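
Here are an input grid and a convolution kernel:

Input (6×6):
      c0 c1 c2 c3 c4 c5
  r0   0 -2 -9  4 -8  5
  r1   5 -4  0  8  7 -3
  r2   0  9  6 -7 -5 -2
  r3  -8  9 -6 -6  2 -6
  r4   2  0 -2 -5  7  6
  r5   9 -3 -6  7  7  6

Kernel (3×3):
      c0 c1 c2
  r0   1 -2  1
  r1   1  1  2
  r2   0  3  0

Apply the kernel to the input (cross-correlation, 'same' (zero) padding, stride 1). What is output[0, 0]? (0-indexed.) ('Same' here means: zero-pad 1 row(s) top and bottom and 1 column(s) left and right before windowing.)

The receptive field on the zero-padded input at this output position is [0 0 0 / 0 0 -2 / 0 5 -4]. Elementwise product with the kernel and sum: 0·1 + 0·-2 + 0·1 + 0·1 + 0·1 + -2·2 + 5·3.

11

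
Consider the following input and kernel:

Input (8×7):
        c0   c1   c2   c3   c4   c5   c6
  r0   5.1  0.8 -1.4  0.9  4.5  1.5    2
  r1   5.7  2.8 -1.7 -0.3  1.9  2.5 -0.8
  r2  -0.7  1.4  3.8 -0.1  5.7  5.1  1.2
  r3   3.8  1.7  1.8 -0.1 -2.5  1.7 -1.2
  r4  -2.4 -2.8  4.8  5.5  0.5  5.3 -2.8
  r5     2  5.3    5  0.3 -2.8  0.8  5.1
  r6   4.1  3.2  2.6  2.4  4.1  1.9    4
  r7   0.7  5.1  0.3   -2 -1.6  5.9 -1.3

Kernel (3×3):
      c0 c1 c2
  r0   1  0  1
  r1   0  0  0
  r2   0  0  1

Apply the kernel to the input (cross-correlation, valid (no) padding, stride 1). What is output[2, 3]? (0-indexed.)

The receptive field on the input at this output position is [-0.1 5.7 5.1 / -0.1 -2.5 1.7 / 5.5 0.5 5.3]. Elementwise product with the kernel and sum: -0.1·1 + 5.1·1 + 5.3·1.

10.3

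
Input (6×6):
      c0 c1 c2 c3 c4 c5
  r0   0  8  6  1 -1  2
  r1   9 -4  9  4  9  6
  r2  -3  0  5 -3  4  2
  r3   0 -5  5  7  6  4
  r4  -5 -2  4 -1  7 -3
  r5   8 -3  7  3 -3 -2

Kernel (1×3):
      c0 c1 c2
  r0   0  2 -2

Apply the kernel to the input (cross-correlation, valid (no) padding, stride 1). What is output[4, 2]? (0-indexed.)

-16

The receptive field on the input at this output position is [4 -1 7]. Elementwise product with the kernel and sum: -1·2 + 7·-2.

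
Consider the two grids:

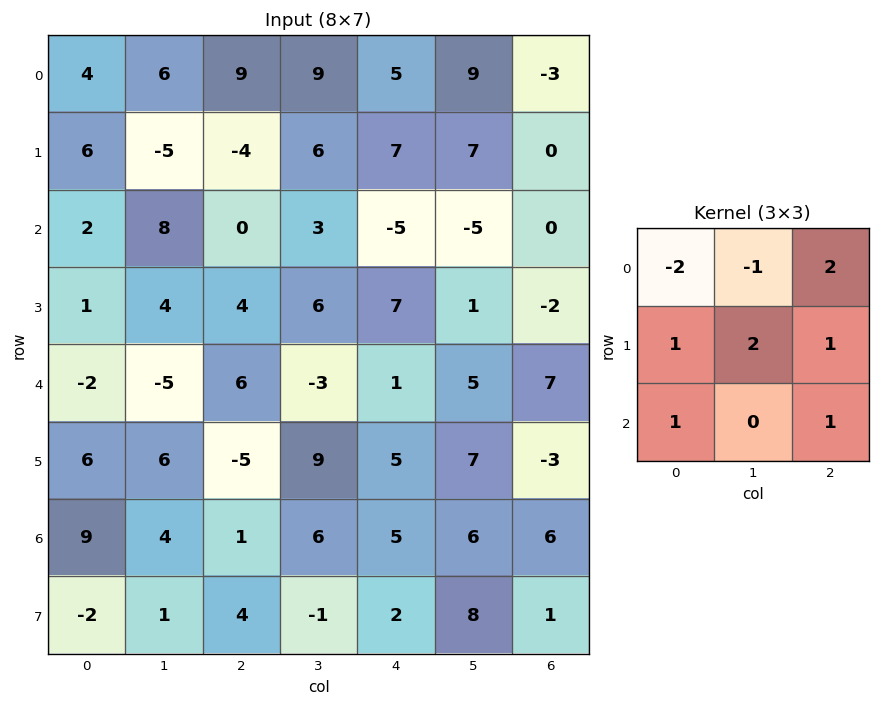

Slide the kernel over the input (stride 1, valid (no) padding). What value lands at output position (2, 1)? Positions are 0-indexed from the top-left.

0

The receptive field on the input at this output position is [8 0 3 / 4 4 6 / -5 6 -3]. Elementwise product with the kernel and sum: 8·-2 + 0·-1 + 3·2 + 4·1 + 4·2 + 6·1 + -5·1 + -3·1.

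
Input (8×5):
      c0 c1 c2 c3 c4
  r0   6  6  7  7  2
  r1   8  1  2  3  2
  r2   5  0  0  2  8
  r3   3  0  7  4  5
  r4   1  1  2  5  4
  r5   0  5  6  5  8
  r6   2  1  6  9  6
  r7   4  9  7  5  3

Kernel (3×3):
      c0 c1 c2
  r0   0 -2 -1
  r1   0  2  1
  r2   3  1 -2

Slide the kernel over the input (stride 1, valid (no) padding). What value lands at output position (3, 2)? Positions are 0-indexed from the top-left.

The receptive field on the input at this output position is [7 4 5 / 2 5 4 / 6 5 8]. Elementwise product with the kernel and sum: 4·-2 + 5·-1 + 5·2 + 4·1 + 6·3 + 5·1 + 8·-2.

8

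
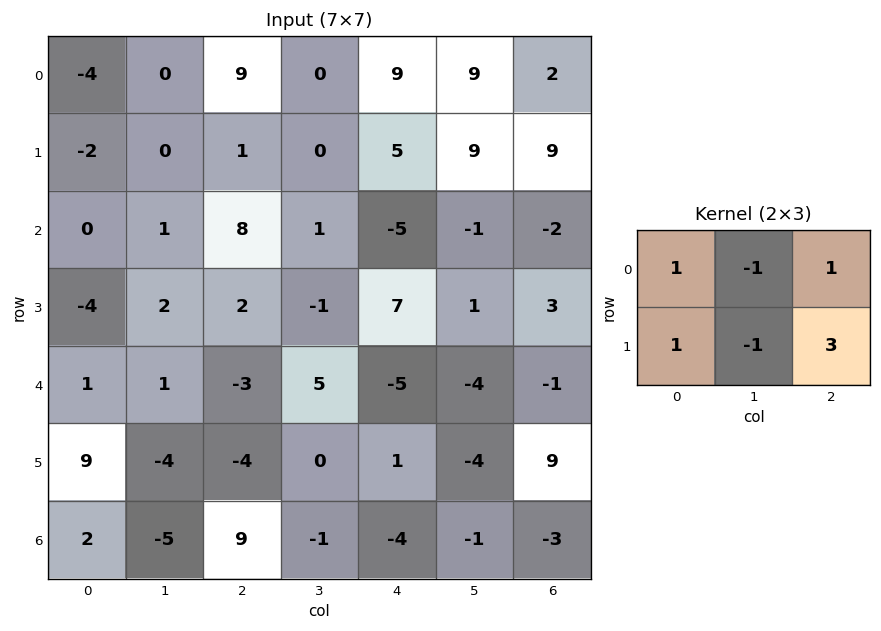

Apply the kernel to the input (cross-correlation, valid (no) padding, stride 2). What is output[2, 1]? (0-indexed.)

-14

The receptive field on the input at this output position is [-3 5 -5 / -4 0 1]. Elementwise product with the kernel and sum: -3·1 + 5·-1 + -5·1 + -4·1 + 0·-1 + 1·3.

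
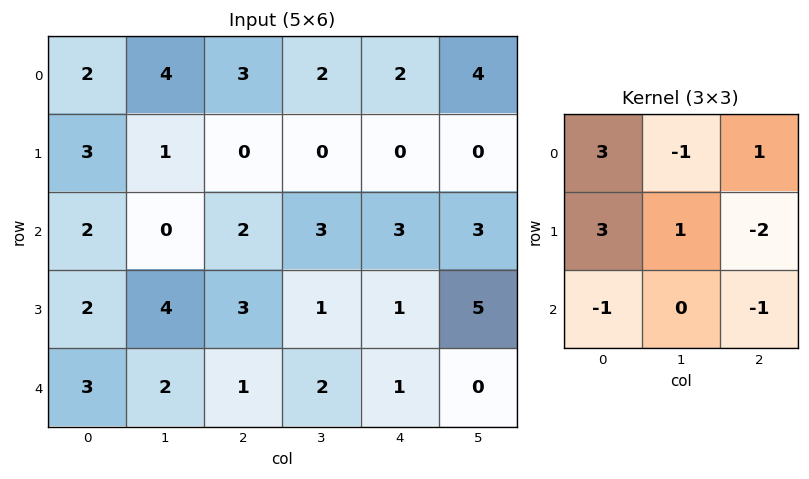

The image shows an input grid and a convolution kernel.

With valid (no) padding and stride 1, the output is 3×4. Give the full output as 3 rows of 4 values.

Output[0,0]: The receptive field on the input at this output position is [2 4 3 / 3 1 0 / 2 0 2]. Elementwise product with the kernel and sum: 2·3 + 4·-1 + 3·1 + 3·3 + 1·1 + 0·-2 + 2·-1 + 2·-1.
Output[0,1]: The receptive field on the input at this output position is [4 3 2 / 1 0 0 / 0 2 3]. Elementwise product with the kernel and sum: 4·3 + 3·-1 + 2·1 + 1·3 + 0·1 + 0·-2 + 0·-1 + 3·-1.

11 11 4 2
5 -6 -1 0
8 10 12 1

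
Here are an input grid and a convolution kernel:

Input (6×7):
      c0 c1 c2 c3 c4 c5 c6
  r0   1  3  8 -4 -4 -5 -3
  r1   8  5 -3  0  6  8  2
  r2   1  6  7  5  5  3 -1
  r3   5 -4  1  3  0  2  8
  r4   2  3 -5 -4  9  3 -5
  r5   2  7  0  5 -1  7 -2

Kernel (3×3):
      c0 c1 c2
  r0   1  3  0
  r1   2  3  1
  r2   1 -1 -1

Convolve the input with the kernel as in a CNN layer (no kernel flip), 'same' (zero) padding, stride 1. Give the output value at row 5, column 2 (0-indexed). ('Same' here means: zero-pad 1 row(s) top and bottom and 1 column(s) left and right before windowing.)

7

The receptive field on the zero-padded input at this output position is [3 -5 -4 / 7 0 5 / 0 0 0]. Elementwise product with the kernel and sum: 3·1 + -5·3 + 7·2 + 0·3 + 5·1 + 0·1 + 0·-1 + 0·-1.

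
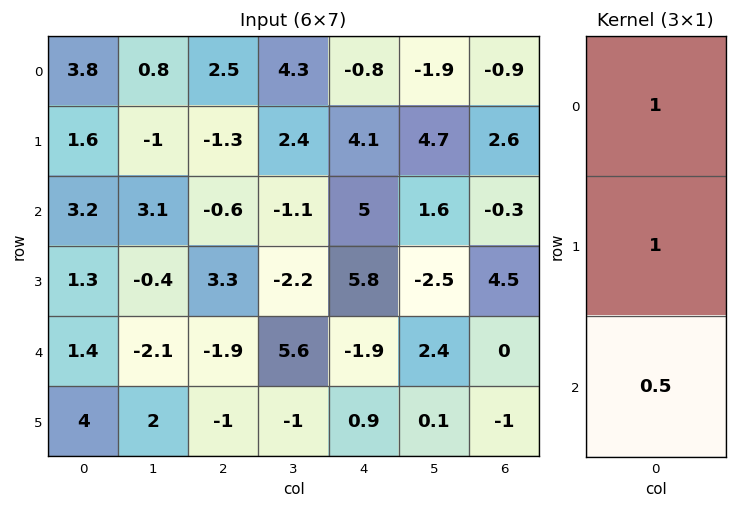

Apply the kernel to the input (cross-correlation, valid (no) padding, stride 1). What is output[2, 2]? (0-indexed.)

1.75

The receptive field on the input at this output position is [-0.6 / 3.3 / -1.9]. Elementwise product with the kernel and sum: -0.6·1 + 3.3·1 + -1.9·0.5.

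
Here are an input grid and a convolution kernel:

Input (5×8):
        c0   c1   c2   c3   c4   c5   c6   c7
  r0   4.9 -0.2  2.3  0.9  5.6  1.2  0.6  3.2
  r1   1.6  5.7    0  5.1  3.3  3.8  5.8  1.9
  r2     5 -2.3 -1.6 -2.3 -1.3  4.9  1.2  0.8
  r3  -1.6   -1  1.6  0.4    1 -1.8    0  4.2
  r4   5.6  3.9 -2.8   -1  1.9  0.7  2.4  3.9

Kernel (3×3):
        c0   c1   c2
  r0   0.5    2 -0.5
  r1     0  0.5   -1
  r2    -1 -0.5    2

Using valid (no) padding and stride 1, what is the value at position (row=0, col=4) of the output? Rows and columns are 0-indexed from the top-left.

2.25

The receptive field on the input at this output position is [5.6 1.2 0.6 / 3.3 3.8 5.8 / -1.3 4.9 1.2]. Elementwise product with the kernel and sum: 5.6·0.5 + 1.2·2 + 0.6·-0.5 + 3.8·0.5 + 5.8·-1 + -1.3·-1 + 4.9·-0.5 + 1.2·2.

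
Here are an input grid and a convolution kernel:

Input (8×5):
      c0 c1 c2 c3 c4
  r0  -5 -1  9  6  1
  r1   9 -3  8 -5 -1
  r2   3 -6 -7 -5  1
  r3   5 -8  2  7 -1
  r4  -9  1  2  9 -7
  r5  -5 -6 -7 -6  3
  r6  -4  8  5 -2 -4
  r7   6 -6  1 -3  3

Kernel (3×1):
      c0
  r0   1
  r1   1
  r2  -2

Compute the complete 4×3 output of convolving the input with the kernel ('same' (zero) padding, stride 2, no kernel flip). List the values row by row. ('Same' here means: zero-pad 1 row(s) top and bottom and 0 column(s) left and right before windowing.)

Output[0,0]: The receptive field on the zero-padded input at this output position is [0 / -5 / 9]. Elementwise product with the kernel and sum: 0·1 + -5·1 + 9·-2.
Output[0,1]: The receptive field on the zero-padded input at this output position is [0 / 9 / 8]. Elementwise product with the kernel and sum: 0·1 + 9·1 + 8·-2.

-23 -7 3
2 -3 2
6 18 -14
-21 -4 -7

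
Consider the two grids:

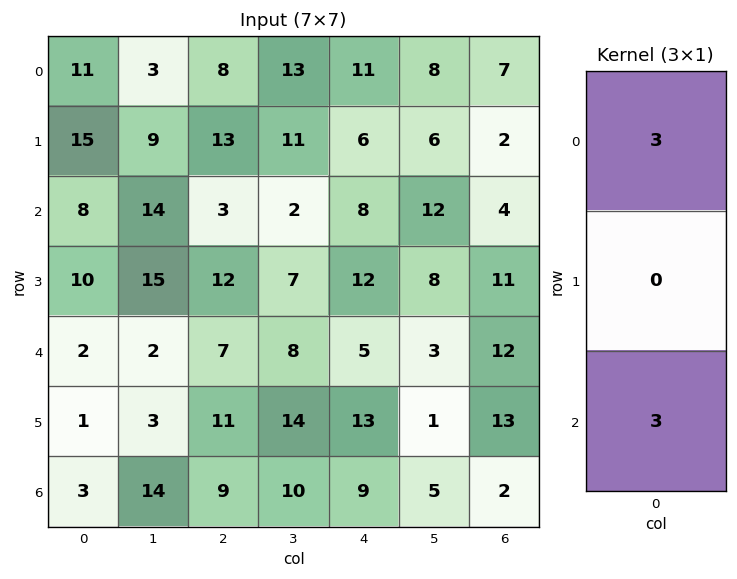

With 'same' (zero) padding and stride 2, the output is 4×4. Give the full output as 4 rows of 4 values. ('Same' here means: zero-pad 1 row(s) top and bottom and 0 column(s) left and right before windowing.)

45 39 18 6
75 75 54 39
33 69 75 72
3 33 39 39

Output[0,0]: The receptive field on the zero-padded input at this output position is [0 / 11 / 15]. Elementwise product with the kernel and sum: 0·3 + 15·3.
Output[0,1]: The receptive field on the zero-padded input at this output position is [0 / 8 / 13]. Elementwise product with the kernel and sum: 0·3 + 13·3.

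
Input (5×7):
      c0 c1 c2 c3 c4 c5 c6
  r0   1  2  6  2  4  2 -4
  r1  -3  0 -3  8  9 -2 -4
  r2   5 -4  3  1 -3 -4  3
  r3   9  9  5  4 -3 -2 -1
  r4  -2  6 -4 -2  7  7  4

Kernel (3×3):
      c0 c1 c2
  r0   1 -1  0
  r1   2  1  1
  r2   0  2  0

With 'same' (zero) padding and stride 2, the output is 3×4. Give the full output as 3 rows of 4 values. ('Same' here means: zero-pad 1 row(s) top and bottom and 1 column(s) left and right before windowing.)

Output[0,0]: The receptive field on the zero-padded input at this output position is [0 0 0 / 0 1 2 / 0 -3 0]. Elementwise product with the kernel and sum: 0·1 + 0·-1 + 0·2 + 1·1 + 2·1 + -3·2.
Output[0,1]: The receptive field on the zero-padded input at this output position is [0 0 0 / 2 6 2 / 0 -3 8]. Elementwise product with the kernel and sum: 0·1 + 0·-1 + 2·2 + 6·1 + 2·1 + -3·2.

-3 6 28 -8
22 9 -12 -5
-5 10 17 17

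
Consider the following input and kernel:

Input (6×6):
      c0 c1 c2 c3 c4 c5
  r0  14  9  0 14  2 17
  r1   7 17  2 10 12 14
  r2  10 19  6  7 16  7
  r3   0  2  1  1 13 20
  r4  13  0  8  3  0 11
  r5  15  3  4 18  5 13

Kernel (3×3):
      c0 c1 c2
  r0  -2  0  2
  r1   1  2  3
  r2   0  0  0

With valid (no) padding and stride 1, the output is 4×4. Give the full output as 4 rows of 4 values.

19 61 62 82
56 38 88 68
-1 -17 62 87
39 23 38 74

Output[0,0]: The receptive field on the input at this output position is [14 9 0 / 7 17 2 / 10 19 6]. Elementwise product with the kernel and sum: 14·-2 + 0·2 + 7·1 + 17·2 + 2·3.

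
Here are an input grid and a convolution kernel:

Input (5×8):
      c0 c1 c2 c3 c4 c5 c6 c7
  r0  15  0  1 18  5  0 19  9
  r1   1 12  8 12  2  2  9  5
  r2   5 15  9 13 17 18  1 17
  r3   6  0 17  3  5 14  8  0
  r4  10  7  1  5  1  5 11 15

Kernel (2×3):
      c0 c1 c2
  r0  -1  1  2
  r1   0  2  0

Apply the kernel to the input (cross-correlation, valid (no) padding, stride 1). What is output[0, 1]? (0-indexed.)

53

The receptive field on the input at this output position is [0 1 18 / 12 8 12]. Elementwise product with the kernel and sum: 0·-1 + 1·1 + 18·2 + 8·2.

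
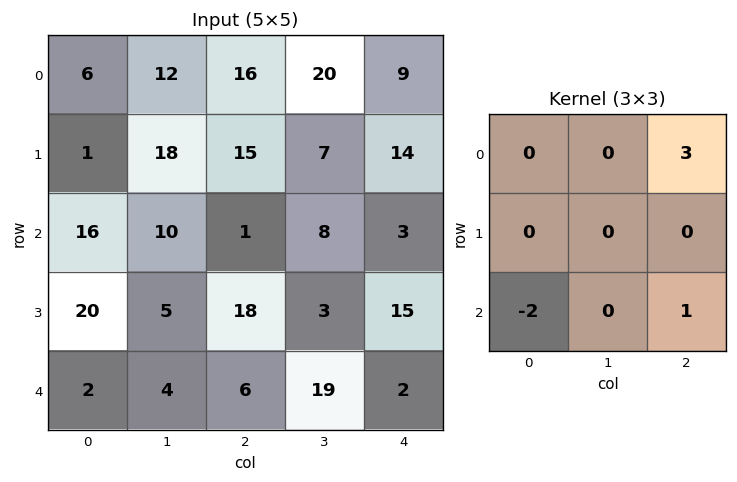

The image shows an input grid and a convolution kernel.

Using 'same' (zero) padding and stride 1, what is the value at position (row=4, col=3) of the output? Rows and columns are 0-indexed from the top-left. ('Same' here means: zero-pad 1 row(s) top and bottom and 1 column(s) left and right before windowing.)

The receptive field on the zero-padded input at this output position is [18 3 15 / 6 19 2 / 0 0 0]. Elementwise product with the kernel and sum: 15·3 + 0·-2 + 0·1.

45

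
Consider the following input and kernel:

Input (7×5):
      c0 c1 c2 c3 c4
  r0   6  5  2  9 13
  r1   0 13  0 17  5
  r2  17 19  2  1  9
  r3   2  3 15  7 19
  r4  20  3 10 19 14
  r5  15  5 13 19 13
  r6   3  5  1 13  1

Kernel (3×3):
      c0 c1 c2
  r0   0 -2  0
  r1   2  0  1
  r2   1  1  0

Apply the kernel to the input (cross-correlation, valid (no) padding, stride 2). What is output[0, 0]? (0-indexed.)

26

The receptive field on the input at this output position is [6 5 2 / 0 13 0 / 17 19 2]. Elementwise product with the kernel and sum: 5·-2 + 0·2 + 0·1 + 17·1 + 19·1.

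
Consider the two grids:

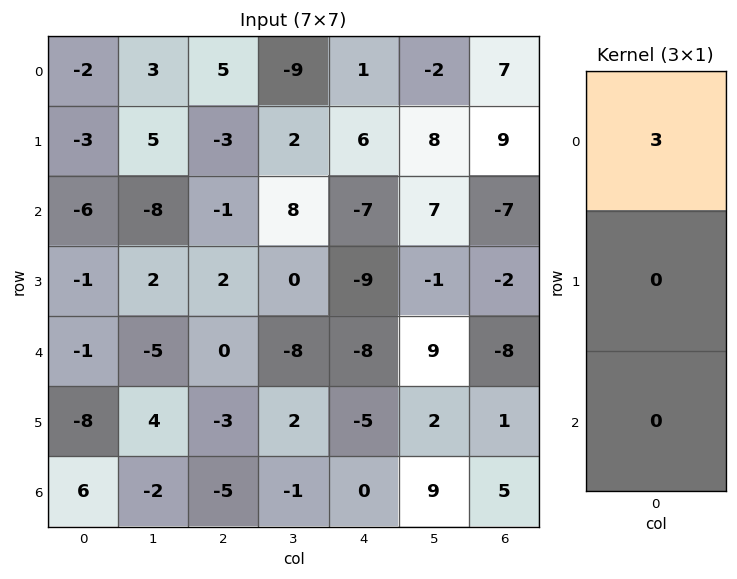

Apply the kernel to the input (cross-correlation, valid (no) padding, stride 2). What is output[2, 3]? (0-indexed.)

The receptive field on the input at this output position is [-8 / 1 / 5]. Elementwise product with the kernel and sum: -8·3.

-24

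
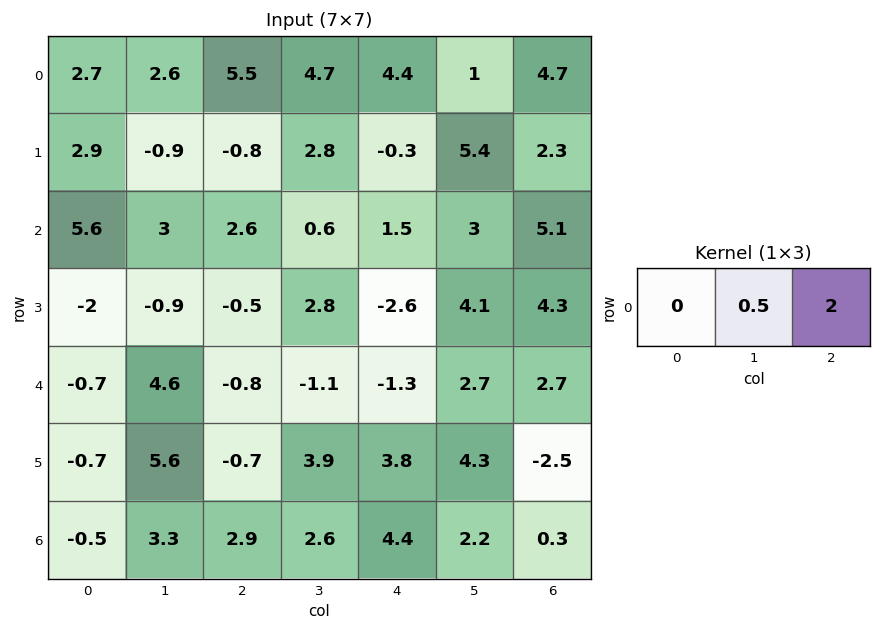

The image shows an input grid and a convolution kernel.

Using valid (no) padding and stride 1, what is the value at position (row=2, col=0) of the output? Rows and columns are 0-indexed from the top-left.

The receptive field on the input at this output position is [5.6 3 2.6]. Elementwise product with the kernel and sum: 3·0.5 + 2.6·2.

6.7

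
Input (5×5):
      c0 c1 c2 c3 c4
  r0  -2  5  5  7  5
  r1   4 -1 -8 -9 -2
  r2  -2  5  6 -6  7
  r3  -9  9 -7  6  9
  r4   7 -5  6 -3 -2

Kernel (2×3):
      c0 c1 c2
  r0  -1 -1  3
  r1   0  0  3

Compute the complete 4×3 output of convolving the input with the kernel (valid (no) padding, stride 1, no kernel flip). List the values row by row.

Output[0,0]: The receptive field on the input at this output position is [-2 5 5 / 4 -1 -8]. Elementwise product with the kernel and sum: -2·-1 + 5·-1 + 5·3 + -8·3.

-12 -16 -3
-9 -36 32
-6 -11 48
-3 7 22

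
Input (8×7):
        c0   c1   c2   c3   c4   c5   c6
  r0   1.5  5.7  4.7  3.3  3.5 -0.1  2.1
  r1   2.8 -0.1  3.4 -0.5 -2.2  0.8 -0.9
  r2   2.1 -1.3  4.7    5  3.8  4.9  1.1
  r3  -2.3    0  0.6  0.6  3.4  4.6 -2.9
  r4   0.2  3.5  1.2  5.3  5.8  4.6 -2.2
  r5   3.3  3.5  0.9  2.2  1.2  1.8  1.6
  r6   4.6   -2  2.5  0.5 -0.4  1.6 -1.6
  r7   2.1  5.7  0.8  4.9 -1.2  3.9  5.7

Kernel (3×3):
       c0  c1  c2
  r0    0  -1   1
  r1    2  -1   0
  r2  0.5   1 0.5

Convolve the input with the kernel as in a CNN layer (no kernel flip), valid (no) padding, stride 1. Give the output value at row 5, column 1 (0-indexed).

0.9

The receptive field on the input at this output position is [3.5 0.9 2.2 / -2 2.5 0.5 / 5.7 0.8 4.9]. Elementwise product with the kernel and sum: 0.9·-1 + 2.2·1 + -2·2 + 2.5·-1 + 5.7·0.5 + 0.8·1 + 4.9·0.5.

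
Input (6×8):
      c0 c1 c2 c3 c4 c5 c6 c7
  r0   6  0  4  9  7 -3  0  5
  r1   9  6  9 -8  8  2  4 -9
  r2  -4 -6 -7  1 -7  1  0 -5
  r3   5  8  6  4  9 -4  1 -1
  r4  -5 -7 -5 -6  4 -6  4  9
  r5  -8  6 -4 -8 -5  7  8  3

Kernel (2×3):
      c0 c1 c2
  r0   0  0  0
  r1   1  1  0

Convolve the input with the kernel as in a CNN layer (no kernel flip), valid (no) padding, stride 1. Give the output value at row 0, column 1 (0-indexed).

The receptive field on the input at this output position is [0 4 9 / 6 9 -8]. Elementwise product with the kernel and sum: 6·1 + 9·1.

15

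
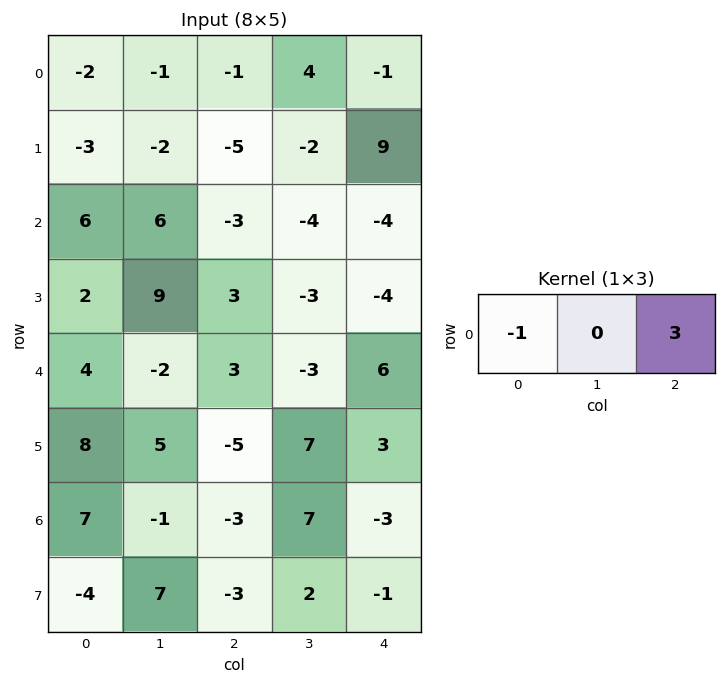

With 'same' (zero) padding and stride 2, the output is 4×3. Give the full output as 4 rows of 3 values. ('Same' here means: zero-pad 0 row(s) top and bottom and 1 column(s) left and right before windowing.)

-3 13 -4
18 -18 4
-6 -7 3
-3 22 -7

Output[0,0]: The receptive field on the zero-padded input at this output position is [0 -2 -1]. Elementwise product with the kernel and sum: 0·-1 + -1·3.
Output[0,1]: The receptive field on the zero-padded input at this output position is [-1 -1 4]. Elementwise product with the kernel and sum: -1·-1 + 4·3.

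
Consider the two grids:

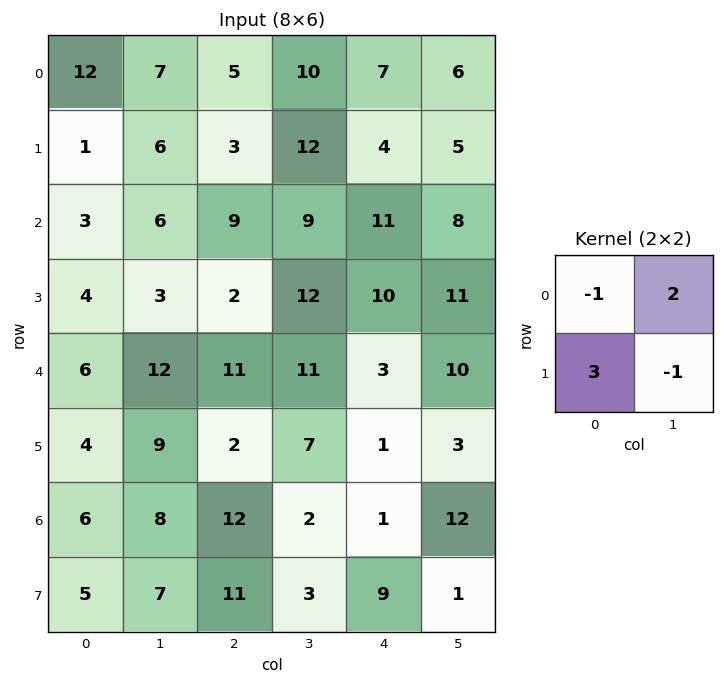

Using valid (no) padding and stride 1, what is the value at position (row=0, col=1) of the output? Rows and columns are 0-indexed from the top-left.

18

The receptive field on the input at this output position is [7 5 / 6 3]. Elementwise product with the kernel and sum: 7·-1 + 5·2 + 6·3 + 3·-1.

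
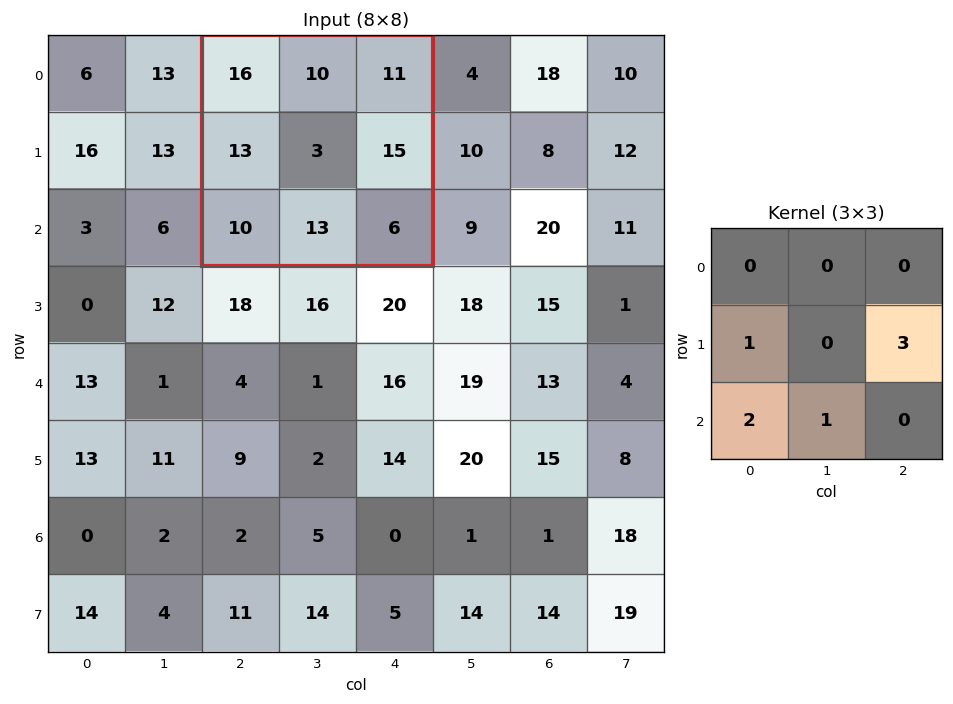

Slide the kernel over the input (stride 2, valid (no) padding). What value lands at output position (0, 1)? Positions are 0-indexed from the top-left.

The receptive field on the input at this output position is [16 10 11 / 13 3 15 / 10 13 6]. Elementwise product with the kernel and sum: 13·1 + 15·3 + 10·2 + 13·1.

91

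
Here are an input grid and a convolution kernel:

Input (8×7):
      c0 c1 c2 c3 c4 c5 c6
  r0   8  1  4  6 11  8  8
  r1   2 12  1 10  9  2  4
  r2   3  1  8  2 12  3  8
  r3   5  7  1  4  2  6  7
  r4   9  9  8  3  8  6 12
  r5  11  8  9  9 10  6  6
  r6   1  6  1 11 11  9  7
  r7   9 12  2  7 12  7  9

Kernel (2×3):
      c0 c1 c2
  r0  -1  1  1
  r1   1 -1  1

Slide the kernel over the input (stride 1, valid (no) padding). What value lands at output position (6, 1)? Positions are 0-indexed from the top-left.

The receptive field on the input at this output position is [6 1 11 / 12 2 7]. Elementwise product with the kernel and sum: 6·-1 + 1·1 + 11·1 + 12·1 + 2·-1 + 7·1.

23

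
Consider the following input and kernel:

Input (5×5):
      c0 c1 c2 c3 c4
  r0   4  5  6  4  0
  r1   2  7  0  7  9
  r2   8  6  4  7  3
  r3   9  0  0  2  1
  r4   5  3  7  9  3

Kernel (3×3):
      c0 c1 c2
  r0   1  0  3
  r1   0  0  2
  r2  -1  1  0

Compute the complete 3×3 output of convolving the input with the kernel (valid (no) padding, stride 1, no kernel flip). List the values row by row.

20 29 27
1 42 35
18 35 17

Output[0,0]: The receptive field on the input at this output position is [4 5 6 / 2 7 0 / 8 6 4]. Elementwise product with the kernel and sum: 4·1 + 6·3 + 0·2 + 8·-1 + 6·1.
Output[0,1]: The receptive field on the input at this output position is [5 6 4 / 7 0 7 / 6 4 7]. Elementwise product with the kernel and sum: 5·1 + 4·3 + 7·2 + 6·-1 + 4·1.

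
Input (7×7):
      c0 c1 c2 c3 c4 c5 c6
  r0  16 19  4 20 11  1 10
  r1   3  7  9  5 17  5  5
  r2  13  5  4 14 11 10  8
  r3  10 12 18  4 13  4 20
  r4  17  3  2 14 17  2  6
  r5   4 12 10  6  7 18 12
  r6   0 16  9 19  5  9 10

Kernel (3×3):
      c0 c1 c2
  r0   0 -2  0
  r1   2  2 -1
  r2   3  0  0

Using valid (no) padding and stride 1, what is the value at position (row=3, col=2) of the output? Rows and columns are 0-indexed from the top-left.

The receptive field on the input at this output position is [18 4 13 / 2 14 17 / 10 6 7]. Elementwise product with the kernel and sum: 4·-2 + 2·2 + 14·2 + 17·-1 + 10·3.

37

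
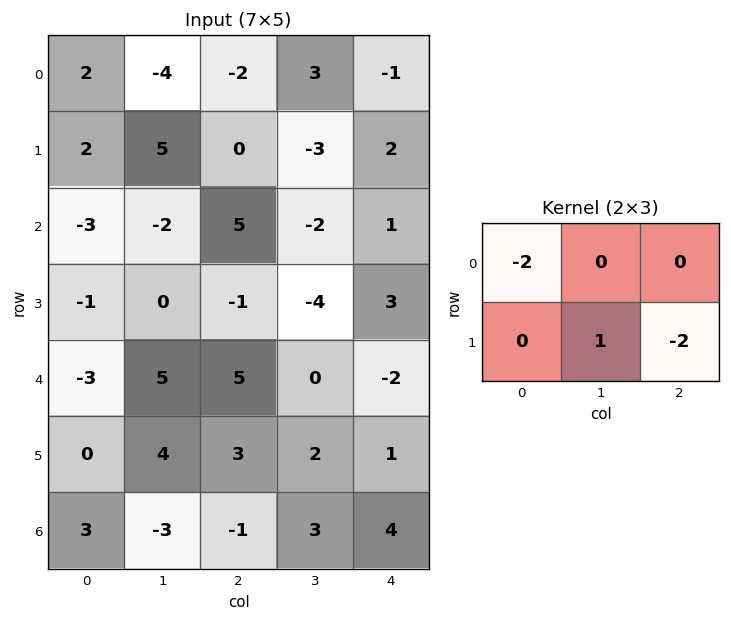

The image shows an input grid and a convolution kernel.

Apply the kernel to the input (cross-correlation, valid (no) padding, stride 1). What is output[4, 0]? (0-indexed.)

4

The receptive field on the input at this output position is [-3 5 5 / 0 4 3]. Elementwise product with the kernel and sum: -3·-2 + 4·1 + 3·-2.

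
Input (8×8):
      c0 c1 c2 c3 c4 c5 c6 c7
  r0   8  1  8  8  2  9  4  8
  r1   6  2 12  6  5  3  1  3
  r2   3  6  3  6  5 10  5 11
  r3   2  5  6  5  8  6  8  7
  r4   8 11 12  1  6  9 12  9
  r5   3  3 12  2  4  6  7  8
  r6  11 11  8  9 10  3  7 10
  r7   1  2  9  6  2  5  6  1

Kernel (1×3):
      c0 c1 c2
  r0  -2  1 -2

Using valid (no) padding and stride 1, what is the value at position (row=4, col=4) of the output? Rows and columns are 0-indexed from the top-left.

The receptive field on the input at this output position is [6 9 12]. Elementwise product with the kernel and sum: 6·-2 + 9·1 + 12·-2.

-27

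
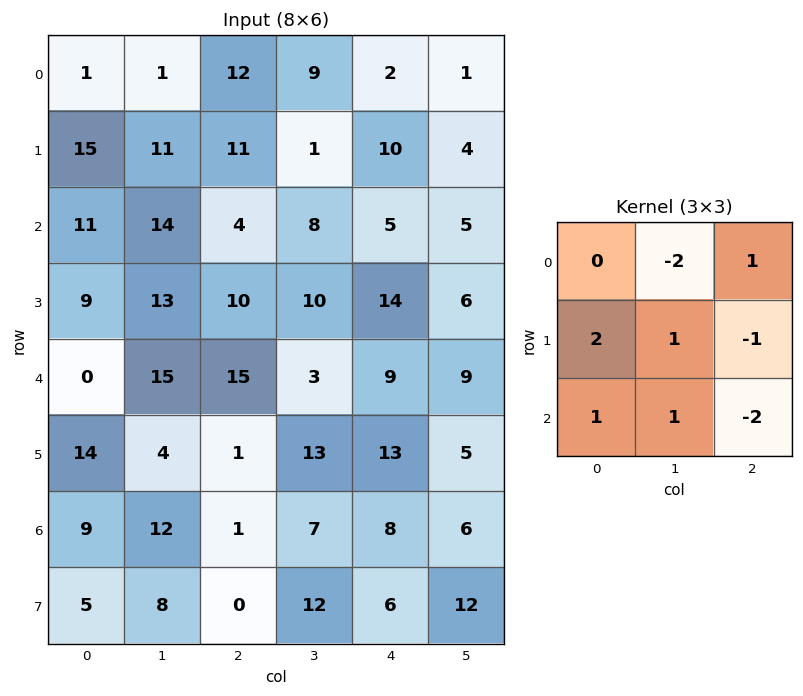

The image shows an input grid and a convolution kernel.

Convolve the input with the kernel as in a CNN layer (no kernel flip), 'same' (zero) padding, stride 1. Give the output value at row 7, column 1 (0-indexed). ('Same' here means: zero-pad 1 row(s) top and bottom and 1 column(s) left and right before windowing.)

The receptive field on the zero-padded input at this output position is [9 12 1 / 5 8 0 / 0 0 0]. Elementwise product with the kernel and sum: 12·-2 + 1·1 + 5·2 + 8·1 + 0·-1 + 0·1 + 0·1 + 0·-2.

-5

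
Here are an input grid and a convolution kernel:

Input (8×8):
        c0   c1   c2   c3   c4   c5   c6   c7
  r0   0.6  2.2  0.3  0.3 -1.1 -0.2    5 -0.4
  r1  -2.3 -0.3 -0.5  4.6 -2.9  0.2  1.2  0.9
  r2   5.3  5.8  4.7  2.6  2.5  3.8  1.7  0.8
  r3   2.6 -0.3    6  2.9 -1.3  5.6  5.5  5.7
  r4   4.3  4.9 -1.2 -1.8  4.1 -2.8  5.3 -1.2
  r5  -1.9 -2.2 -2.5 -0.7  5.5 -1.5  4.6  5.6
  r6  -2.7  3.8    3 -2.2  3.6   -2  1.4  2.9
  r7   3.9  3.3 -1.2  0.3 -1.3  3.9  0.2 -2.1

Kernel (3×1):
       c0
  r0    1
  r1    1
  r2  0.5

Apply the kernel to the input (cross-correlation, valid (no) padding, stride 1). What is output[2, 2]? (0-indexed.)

The receptive field on the input at this output position is [4.7 / 6 / -1.2]. Elementwise product with the kernel and sum: 4.7·1 + 6·1 + -1.2·0.5.

10.1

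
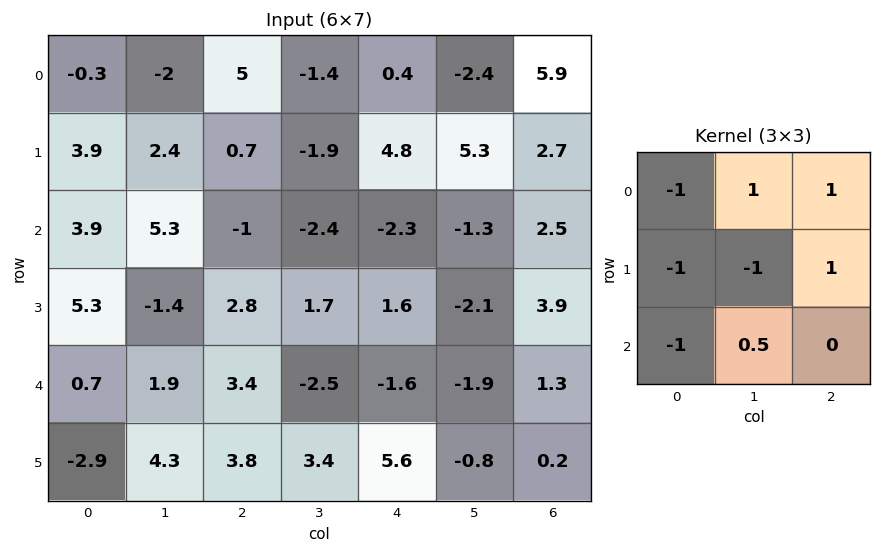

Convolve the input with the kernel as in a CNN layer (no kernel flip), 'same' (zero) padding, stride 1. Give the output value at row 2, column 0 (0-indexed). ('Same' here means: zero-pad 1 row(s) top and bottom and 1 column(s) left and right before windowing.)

10.35

The receptive field on the zero-padded input at this output position is [0 3.9 2.4 / 0 3.9 5.3 / 0 5.3 -1.4]. Elementwise product with the kernel and sum: 0·-1 + 3.9·1 + 2.4·1 + 0·-1 + 3.9·-1 + 5.3·1 + 0·-1 + 5.3·0.5.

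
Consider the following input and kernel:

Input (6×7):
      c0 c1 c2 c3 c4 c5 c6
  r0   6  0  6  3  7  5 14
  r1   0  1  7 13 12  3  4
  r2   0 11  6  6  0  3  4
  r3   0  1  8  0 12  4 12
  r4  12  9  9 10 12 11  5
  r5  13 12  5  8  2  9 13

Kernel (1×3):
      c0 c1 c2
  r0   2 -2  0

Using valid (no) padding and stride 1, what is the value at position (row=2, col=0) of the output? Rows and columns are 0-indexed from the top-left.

-22

The receptive field on the input at this output position is [0 11 6]. Elementwise product with the kernel and sum: 0·2 + 11·-2.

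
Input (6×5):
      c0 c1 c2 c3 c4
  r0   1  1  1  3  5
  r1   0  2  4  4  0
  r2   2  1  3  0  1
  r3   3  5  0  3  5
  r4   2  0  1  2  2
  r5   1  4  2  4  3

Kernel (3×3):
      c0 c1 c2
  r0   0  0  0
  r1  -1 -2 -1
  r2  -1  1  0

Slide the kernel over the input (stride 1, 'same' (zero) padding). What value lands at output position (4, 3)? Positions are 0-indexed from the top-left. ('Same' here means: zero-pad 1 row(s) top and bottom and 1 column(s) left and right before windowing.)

The receptive field on the zero-padded input at this output position is [0 3 5 / 1 2 2 / 2 4 3]. Elementwise product with the kernel and sum: 1·-1 + 2·-2 + 2·-1 + 2·-1 + 4·1.

-5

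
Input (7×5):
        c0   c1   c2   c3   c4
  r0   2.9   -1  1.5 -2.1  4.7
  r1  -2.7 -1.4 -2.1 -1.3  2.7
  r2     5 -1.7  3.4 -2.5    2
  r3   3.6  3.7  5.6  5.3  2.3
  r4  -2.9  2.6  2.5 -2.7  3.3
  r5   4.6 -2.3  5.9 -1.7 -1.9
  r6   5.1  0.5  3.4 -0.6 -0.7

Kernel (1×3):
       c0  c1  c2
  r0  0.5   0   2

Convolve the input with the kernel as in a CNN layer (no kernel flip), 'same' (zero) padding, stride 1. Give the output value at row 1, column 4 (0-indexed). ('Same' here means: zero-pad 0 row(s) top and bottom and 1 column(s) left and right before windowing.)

-0.65

The receptive field on the zero-padded input at this output position is [-1.3 2.7 0]. Elementwise product with the kernel and sum: -1.3·0.5 + 0·2.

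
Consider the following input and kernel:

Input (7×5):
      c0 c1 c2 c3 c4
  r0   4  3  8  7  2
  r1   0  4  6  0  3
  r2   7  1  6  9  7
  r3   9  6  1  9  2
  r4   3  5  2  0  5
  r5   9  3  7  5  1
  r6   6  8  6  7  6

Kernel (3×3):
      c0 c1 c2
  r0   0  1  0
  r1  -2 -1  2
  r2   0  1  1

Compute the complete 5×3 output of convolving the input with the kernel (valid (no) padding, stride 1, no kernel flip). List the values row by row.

18 9 17
8 26 4
-14 13 7
9 1 21
12 12 -4

Output[0,0]: The receptive field on the input at this output position is [4 3 8 / 0 4 6 / 7 1 6]. Elementwise product with the kernel and sum: 3·1 + 0·-2 + 4·-1 + 6·2 + 1·1 + 6·1.
Output[0,1]: The receptive field on the input at this output position is [3 8 7 / 4 6 0 / 1 6 9]. Elementwise product with the kernel and sum: 8·1 + 4·-2 + 6·-1 + 0·2 + 6·1 + 9·1.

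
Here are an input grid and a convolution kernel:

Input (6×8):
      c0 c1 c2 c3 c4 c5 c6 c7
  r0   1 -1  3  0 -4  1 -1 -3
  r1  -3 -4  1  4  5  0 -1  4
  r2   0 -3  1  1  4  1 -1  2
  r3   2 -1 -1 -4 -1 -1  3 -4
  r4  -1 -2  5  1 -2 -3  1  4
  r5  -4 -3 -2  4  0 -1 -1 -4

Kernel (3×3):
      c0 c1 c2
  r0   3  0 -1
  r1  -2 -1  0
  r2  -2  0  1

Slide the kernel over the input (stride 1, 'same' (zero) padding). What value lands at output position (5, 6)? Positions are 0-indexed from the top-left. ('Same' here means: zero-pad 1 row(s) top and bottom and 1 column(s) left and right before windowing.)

The receptive field on the zero-padded input at this output position is [-3 1 4 / -1 -1 -4 / 0 0 0]. Elementwise product with the kernel and sum: -3·3 + 4·-1 + -1·-2 + -1·-1 + 0·-2 + 0·1.

-10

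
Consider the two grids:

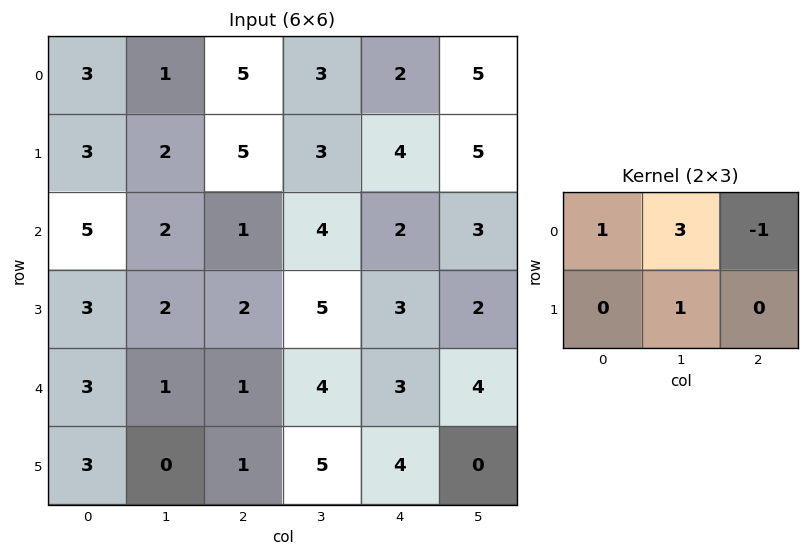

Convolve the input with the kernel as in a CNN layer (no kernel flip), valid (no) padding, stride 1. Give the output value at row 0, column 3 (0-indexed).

The receptive field on the input at this output position is [3 2 5 / 3 4 5]. Elementwise product with the kernel and sum: 3·1 + 2·3 + 5·-1 + 4·1.

8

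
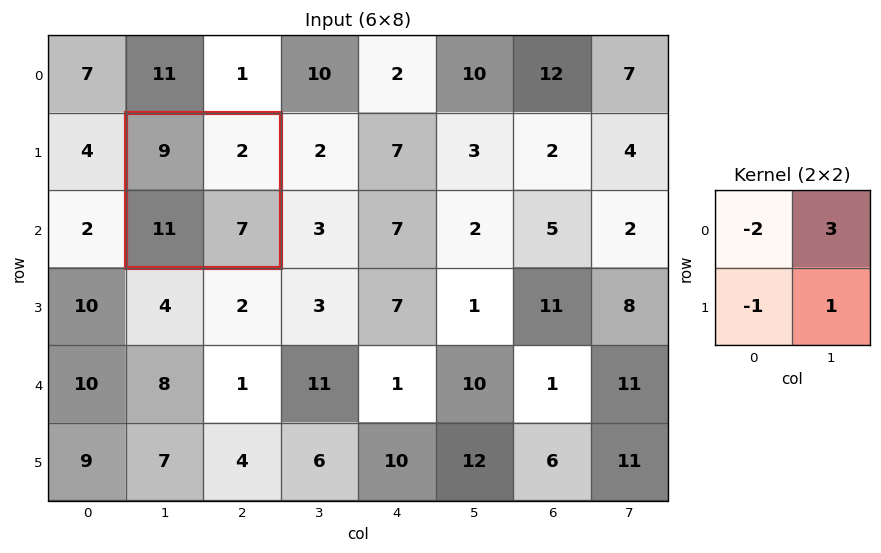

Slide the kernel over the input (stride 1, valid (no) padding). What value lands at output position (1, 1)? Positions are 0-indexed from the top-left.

-16

The receptive field on the input at this output position is [9 2 / 11 7]. Elementwise product with the kernel and sum: 9·-2 + 2·3 + 11·-1 + 7·1.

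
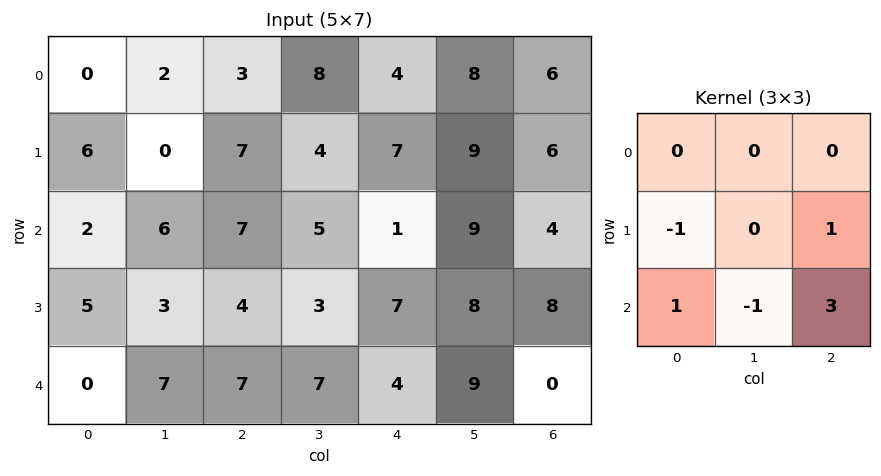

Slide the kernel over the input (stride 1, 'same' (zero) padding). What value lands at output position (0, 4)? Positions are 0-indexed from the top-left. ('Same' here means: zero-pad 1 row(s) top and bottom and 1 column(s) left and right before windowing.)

24

The receptive field on the zero-padded input at this output position is [0 0 0 / 8 4 8 / 4 7 9]. Elementwise product with the kernel and sum: 8·-1 + 8·1 + 4·1 + 7·-1 + 9·3.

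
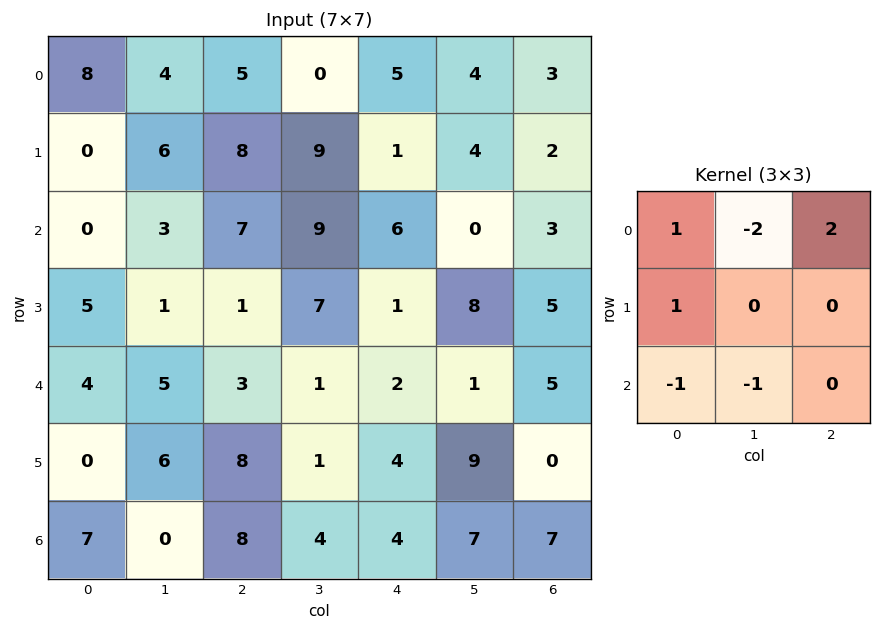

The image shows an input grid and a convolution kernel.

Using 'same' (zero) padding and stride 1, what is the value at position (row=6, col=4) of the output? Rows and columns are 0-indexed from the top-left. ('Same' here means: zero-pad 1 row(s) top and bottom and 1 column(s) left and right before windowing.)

15

The receptive field on the zero-padded input at this output position is [1 4 9 / 4 4 7 / 0 0 0]. Elementwise product with the kernel and sum: 1·1 + 4·-2 + 9·2 + 4·1 + 0·-1 + 0·-1.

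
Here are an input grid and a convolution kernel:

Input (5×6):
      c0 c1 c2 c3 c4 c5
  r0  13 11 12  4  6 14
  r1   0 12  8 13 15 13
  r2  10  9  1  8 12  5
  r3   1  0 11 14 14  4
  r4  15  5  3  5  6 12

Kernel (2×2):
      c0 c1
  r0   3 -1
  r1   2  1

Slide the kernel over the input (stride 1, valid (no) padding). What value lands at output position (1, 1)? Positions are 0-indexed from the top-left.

The receptive field on the input at this output position is [12 8 / 9 1]. Elementwise product with the kernel and sum: 12·3 + 8·-1 + 9·2 + 1·1.

47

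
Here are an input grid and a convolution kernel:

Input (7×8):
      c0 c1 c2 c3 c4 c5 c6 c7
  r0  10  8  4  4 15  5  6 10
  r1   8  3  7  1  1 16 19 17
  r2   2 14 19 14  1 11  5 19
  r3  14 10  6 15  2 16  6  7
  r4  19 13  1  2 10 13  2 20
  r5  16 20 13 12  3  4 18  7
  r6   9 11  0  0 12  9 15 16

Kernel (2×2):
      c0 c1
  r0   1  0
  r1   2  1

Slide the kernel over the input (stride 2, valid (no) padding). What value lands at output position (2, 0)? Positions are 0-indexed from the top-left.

The receptive field on the input at this output position is [19 13 / 16 20]. Elementwise product with the kernel and sum: 19·1 + 16·2 + 20·1.

71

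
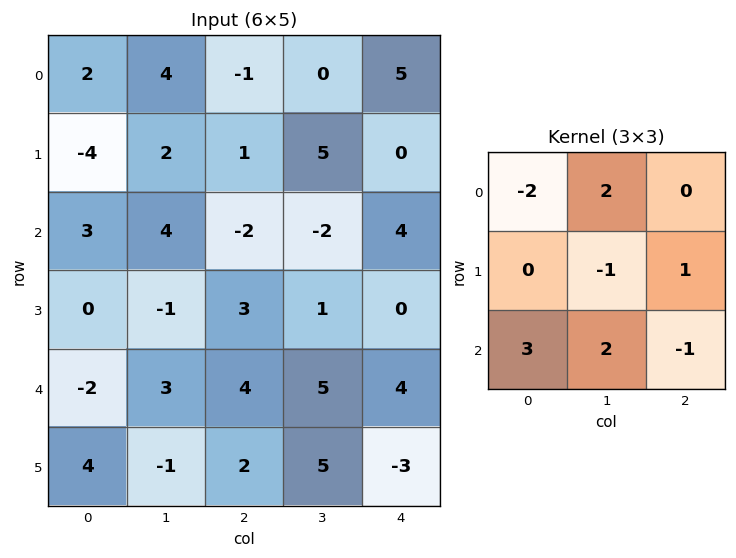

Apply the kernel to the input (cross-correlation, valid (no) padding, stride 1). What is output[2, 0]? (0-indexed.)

The receptive field on the input at this output position is [3 4 -2 / 0 -1 3 / -2 3 4]. Elementwise product with the kernel and sum: 3·-2 + 4·2 + -1·-1 + 3·1 + -2·3 + 3·2 + 4·-1.

2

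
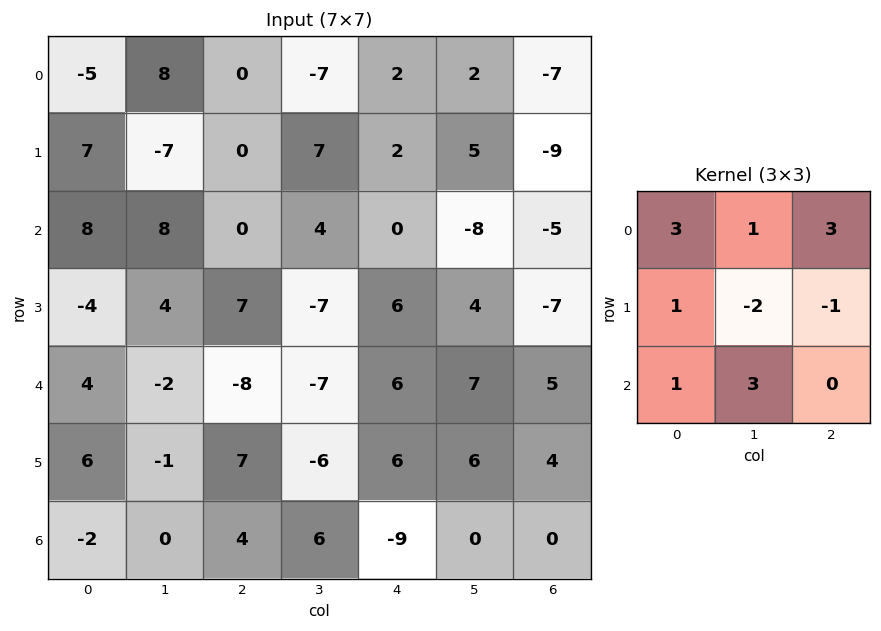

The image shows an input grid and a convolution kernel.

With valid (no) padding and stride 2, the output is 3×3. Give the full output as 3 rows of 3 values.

Output[0,0]: The receptive field on the input at this output position is [-5 8 0 / 7 -7 0 / 8 8 0]. Elementwise product with the kernel and sum: -5·3 + 8·1 + 0·3 + 7·1 + -7·-2 + 0·-1 + 8·1 + 8·3.
Output[0,1]: The receptive field on the input at this output position is [0 -7 2 / 0 7 2 / 0 4 0]. Elementwise product with the kernel and sum: 0·3 + -7·1 + 2·3 + 0·1 + 7·-2 + 2·-1 + 0·1 + 4·3.

46 -5 -36
11 -10 9
-15 22 21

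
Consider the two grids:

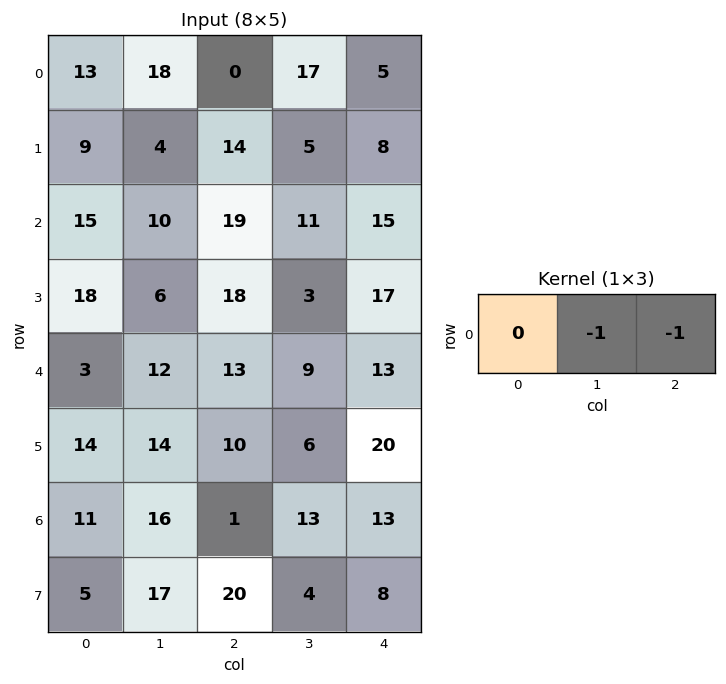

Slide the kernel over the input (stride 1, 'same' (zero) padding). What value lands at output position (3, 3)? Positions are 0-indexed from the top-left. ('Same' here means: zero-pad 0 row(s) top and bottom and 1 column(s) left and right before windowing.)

The receptive field on the zero-padded input at this output position is [18 3 17]. Elementwise product with the kernel and sum: 3·-1 + 17·-1.

-20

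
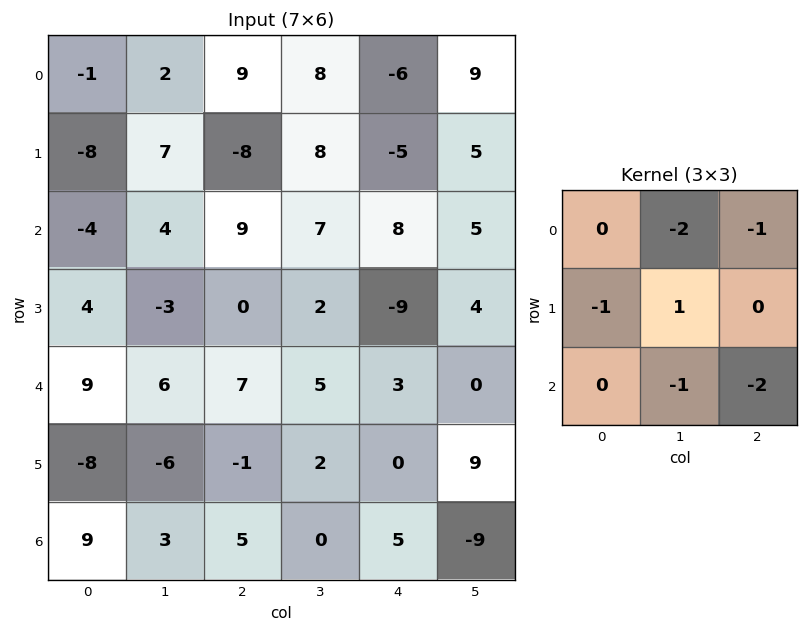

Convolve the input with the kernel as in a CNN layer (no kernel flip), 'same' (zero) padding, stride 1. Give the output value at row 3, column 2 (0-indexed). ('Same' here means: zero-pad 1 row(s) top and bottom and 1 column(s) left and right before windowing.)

The receptive field on the zero-padded input at this output position is [4 9 7 / -3 0 2 / 6 7 5]. Elementwise product with the kernel and sum: 9·-2 + 7·-1 + -3·-1 + 0·1 + 7·-1 + 5·-2.

-39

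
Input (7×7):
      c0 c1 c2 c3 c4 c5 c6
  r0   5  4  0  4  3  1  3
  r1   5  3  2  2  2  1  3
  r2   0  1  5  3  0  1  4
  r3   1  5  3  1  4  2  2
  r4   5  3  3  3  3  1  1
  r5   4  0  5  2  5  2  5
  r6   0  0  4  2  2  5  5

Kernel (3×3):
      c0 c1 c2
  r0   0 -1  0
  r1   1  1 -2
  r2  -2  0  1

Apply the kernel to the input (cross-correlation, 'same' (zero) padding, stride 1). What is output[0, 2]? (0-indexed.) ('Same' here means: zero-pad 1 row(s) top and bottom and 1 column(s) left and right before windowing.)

The receptive field on the zero-padded input at this output position is [0 0 0 / 4 0 4 / 3 2 2]. Elementwise product with the kernel and sum: 0·-1 + 4·1 + 0·1 + 4·-2 + 3·-2 + 2·1.

-8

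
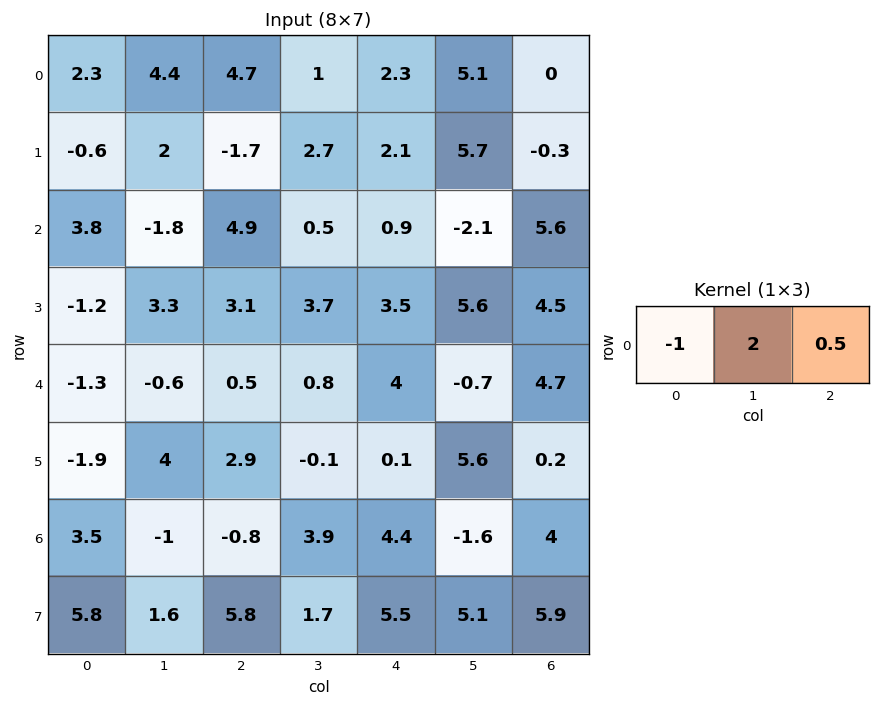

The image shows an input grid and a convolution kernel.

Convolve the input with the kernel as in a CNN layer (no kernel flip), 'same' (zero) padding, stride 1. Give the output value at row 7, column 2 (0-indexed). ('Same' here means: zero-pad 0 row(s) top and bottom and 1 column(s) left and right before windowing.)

10.85

The receptive field on the zero-padded input at this output position is [1.6 5.8 1.7]. Elementwise product with the kernel and sum: 1.6·-1 + 5.8·2 + 1.7·0.5.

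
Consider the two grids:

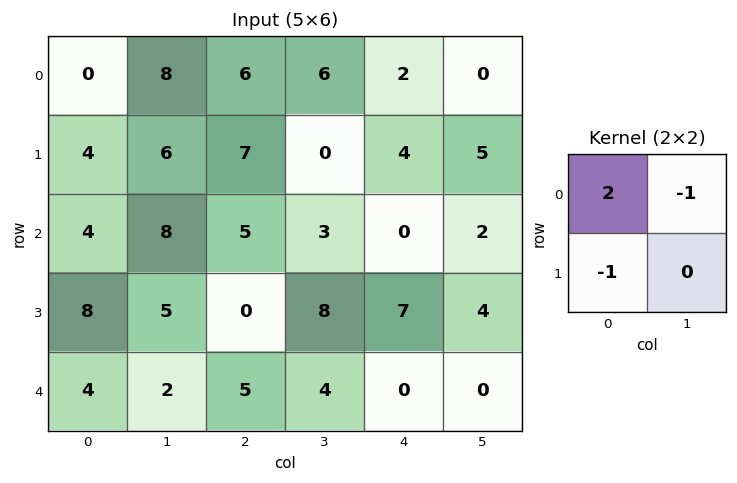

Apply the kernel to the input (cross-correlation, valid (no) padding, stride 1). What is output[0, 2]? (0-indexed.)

The receptive field on the input at this output position is [6 6 / 7 0]. Elementwise product with the kernel and sum: 6·2 + 6·-1 + 7·-1.

-1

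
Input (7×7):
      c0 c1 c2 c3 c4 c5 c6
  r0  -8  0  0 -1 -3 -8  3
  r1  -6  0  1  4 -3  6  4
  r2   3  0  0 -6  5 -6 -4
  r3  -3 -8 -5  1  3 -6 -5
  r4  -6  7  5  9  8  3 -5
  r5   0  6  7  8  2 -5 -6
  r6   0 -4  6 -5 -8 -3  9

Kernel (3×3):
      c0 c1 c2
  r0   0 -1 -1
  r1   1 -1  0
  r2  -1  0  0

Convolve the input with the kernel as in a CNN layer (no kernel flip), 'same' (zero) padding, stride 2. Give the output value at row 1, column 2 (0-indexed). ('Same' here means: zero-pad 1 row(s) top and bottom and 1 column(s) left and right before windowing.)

-15

The receptive field on the zero-padded input at this output position is [4 -3 6 / -6 5 -6 / 1 3 -6]. Elementwise product with the kernel and sum: -3·-1 + 6·-1 + -6·1 + 5·-1 + 1·-1.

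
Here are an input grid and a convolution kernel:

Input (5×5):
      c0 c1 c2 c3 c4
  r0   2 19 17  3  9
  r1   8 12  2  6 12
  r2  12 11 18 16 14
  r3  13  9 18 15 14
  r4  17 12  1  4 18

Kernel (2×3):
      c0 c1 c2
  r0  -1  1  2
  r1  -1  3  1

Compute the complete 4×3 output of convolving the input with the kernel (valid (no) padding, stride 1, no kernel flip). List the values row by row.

81 4 32
47 61 72
67 99 67
52 34 54

Output[0,0]: The receptive field on the input at this output position is [2 19 17 / 8 12 2]. Elementwise product with the kernel and sum: 2·-1 + 19·1 + 17·2 + 8·-1 + 12·3 + 2·1.
Output[0,1]: The receptive field on the input at this output position is [19 17 3 / 12 2 6]. Elementwise product with the kernel and sum: 19·-1 + 17·1 + 3·2 + 12·-1 + 2·3 + 6·1.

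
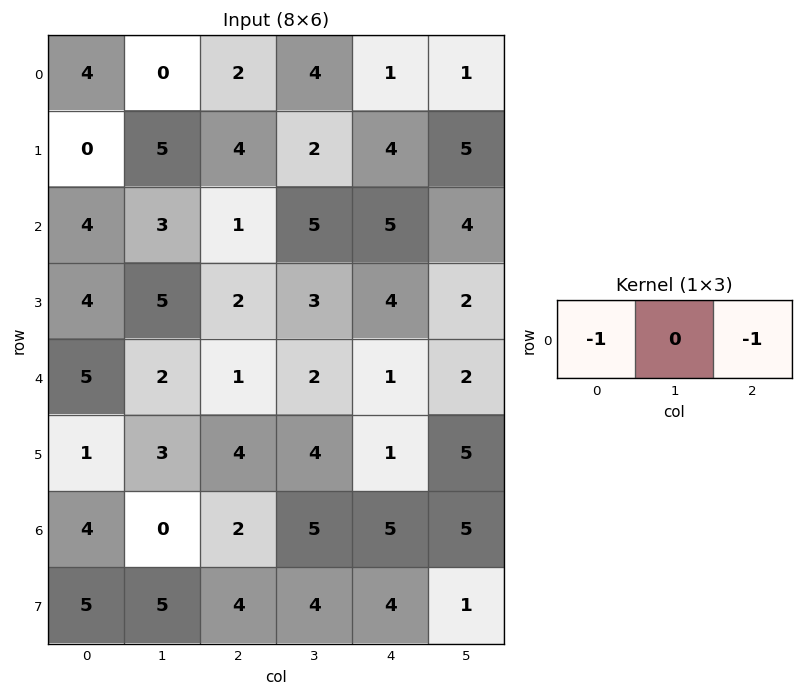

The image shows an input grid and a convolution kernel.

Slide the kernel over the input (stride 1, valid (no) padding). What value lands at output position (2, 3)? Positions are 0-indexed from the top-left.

-9

The receptive field on the input at this output position is [5 5 4]. Elementwise product with the kernel and sum: 5·-1 + 4·-1.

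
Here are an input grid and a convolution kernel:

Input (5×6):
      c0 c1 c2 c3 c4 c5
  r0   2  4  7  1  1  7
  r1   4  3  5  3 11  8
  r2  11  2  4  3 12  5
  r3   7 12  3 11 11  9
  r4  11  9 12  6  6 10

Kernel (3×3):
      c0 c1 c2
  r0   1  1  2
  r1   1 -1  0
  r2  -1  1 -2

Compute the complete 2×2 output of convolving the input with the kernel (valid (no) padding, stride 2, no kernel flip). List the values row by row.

4 -13
-10 5

Output[0,0]: The receptive field on the input at this output position is [2 4 7 / 4 3 5 / 11 2 4]. Elementwise product with the kernel and sum: 2·1 + 4·1 + 7·2 + 4·1 + 3·-1 + 11·-1 + 2·1 + 4·-2.
Output[0,1]: The receptive field on the input at this output position is [7 1 1 / 5 3 11 / 4 3 12]. Elementwise product with the kernel and sum: 7·1 + 1·1 + 1·2 + 5·1 + 3·-1 + 4·-1 + 3·1 + 12·-2.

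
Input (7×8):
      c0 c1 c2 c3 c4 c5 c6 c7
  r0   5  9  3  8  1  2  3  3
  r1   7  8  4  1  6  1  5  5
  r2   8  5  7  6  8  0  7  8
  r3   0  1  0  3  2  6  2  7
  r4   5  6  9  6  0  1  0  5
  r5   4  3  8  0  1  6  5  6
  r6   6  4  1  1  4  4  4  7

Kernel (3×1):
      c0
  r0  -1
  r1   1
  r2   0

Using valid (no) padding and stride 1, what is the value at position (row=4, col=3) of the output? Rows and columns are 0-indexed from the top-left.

The receptive field on the input at this output position is [6 / 0 / 1]. Elementwise product with the kernel and sum: 6·-1 + 0·1.

-6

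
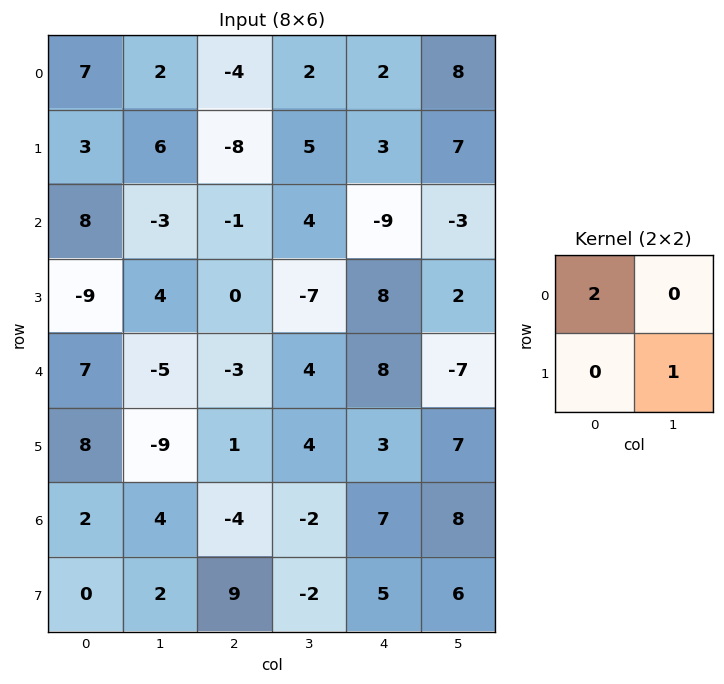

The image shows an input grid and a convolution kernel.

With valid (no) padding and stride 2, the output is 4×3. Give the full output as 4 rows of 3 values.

Output[0,0]: The receptive field on the input at this output position is [7 2 / 3 6]. Elementwise product with the kernel and sum: 7·2 + 6·1.

20 -3 11
20 -9 -16
5 -2 23
6 -10 20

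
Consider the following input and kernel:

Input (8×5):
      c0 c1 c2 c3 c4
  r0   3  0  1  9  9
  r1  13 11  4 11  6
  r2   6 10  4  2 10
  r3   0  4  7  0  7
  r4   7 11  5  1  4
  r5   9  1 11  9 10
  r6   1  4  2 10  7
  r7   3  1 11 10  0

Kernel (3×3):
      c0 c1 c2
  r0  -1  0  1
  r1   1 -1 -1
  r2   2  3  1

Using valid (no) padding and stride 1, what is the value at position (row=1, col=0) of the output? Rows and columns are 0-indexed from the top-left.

2

The receptive field on the input at this output position is [13 11 4 / 6 10 4 / 0 4 7]. Elementwise product with the kernel and sum: 13·-1 + 4·1 + 6·1 + 10·-1 + 4·-1 + 0·2 + 4·3 + 7·1.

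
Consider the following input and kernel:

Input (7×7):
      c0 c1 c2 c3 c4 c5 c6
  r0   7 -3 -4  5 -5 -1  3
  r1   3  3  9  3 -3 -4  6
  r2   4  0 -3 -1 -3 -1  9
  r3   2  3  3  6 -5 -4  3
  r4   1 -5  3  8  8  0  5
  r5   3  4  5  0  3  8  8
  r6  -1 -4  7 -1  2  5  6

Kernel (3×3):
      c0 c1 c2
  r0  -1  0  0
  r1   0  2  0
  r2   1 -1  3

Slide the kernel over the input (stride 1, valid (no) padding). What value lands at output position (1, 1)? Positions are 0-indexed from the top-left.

9

The receptive field on the input at this output position is [3 9 3 / 0 -3 -1 / 3 3 6]. Elementwise product with the kernel and sum: 3·-1 + -3·2 + 3·1 + 3·-1 + 6·3.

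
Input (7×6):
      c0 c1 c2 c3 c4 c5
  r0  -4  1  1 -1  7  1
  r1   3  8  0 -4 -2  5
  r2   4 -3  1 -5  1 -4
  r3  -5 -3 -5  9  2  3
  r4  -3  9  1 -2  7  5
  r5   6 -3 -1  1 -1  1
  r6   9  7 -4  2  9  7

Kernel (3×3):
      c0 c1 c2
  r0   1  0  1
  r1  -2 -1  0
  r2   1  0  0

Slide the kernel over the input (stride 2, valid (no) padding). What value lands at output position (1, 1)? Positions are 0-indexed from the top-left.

4

The receptive field on the input at this output position is [1 -5 1 / -5 9 2 / 1 -2 7]. Elementwise product with the kernel and sum: 1·1 + 1·1 + -5·-2 + 9·-1 + 1·1.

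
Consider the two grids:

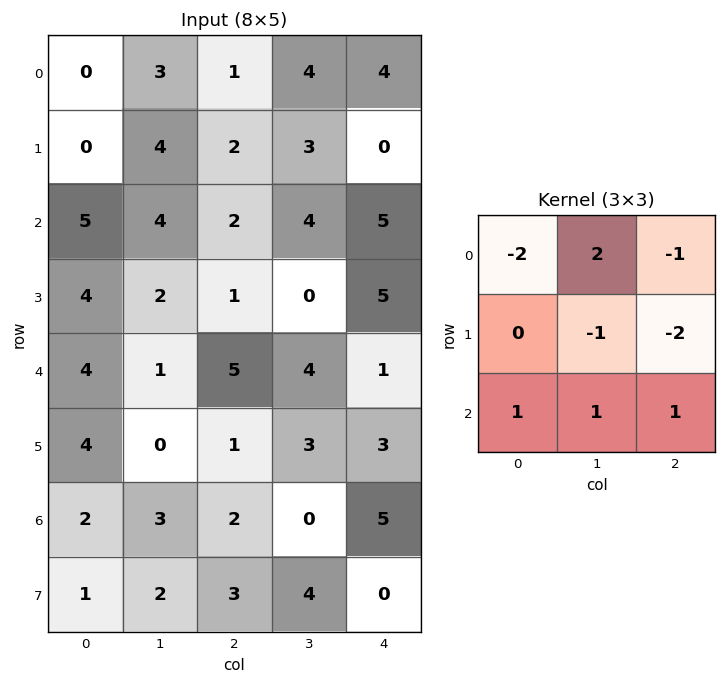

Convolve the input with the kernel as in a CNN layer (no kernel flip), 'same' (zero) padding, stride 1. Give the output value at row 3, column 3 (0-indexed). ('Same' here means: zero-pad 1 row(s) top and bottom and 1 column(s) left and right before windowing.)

-1

The receptive field on the zero-padded input at this output position is [2 4 5 / 1 0 5 / 5 4 1]. Elementwise product with the kernel and sum: 2·-2 + 4·2 + 5·-1 + 0·-1 + 5·-2 + 5·1 + 4·1 + 1·1.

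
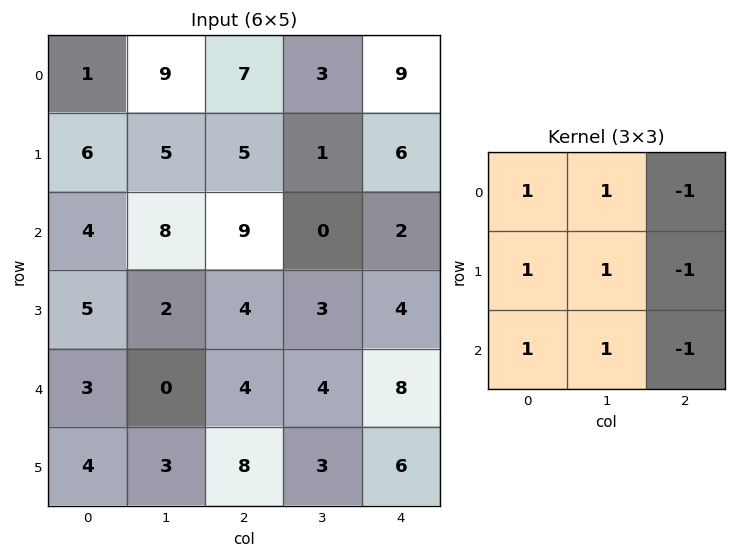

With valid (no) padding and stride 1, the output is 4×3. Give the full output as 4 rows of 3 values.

Output[0,0]: The receptive field on the input at this output position is [1 9 7 / 6 5 5 / 4 8 9]. Elementwise product with the kernel and sum: 1·1 + 9·1 + 7·-1 + 6·1 + 5·1 + 5·-1 + 4·1 + 8·1 + 9·-1.
Output[0,1]: The receptive field on the input at this output position is [9 7 3 / 5 5 1 / 8 9 0]. Elementwise product with the kernel and sum: 9·1 + 7·1 + 3·-1 + 5·1 + 5·1 + 1·-1 + 8·1 + 9·1 + 0·-1.

12 39 8
12 29 10
5 20 10
1 11 8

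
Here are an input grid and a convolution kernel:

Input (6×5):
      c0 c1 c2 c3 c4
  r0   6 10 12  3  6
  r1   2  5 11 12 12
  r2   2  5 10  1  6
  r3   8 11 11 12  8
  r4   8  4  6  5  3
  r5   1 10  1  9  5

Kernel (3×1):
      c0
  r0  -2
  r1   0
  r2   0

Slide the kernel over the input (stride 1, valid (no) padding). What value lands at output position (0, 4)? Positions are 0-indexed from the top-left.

-12

The receptive field on the input at this output position is [6 / 12 / 6]. Elementwise product with the kernel and sum: 6·-2.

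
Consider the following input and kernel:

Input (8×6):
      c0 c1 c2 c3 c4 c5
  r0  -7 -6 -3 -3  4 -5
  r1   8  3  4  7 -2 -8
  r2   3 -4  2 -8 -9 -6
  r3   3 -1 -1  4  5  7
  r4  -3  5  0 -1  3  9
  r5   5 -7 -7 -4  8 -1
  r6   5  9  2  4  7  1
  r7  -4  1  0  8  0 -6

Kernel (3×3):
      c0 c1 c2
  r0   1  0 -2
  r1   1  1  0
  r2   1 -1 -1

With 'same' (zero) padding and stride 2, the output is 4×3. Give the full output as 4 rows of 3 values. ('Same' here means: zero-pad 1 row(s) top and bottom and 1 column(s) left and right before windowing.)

Output[0,0]: The receptive field on the zero-padded input at this output position is [0 0 0 / 0 -7 -6 / 0 8 3]. Elementwise product with the kernel and sum: 0·1 + 0·-2 + 0·1 + -7·1 + 0·1 + 8·-1 + 3·-1.
Output[0,1]: The receptive field on the zero-padded input at this output position is [0 0 0 / -6 -3 -3 / 3 4 7]. Elementwise product with the kernel and sum: 0·1 + 0·-2 + -6·1 + -3·1 + 3·1 + 4·-1 + 7·-1.

-18 -17 18
-5 -17 -2
1 0 -19
22 5 23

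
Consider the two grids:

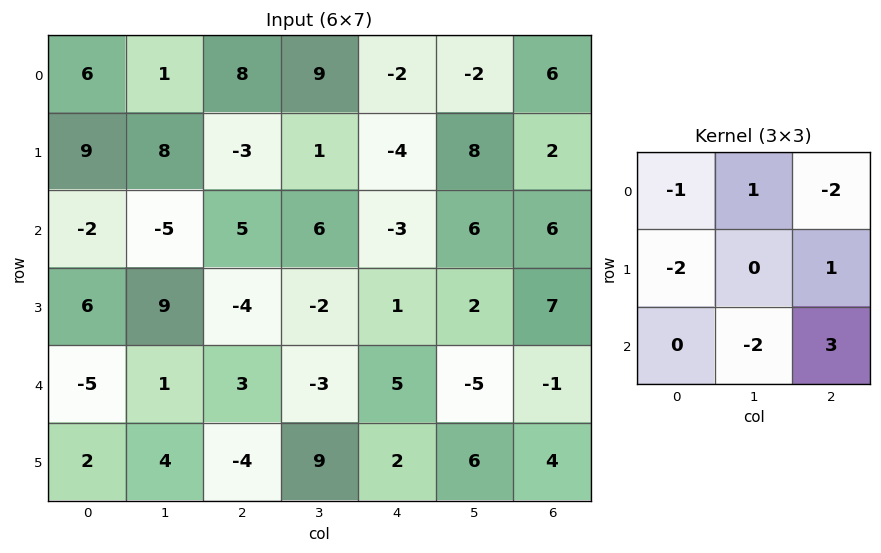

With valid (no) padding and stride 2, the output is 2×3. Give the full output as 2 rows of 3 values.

-17 -14 4
-22 37 9

Output[0,0]: The receptive field on the input at this output position is [6 1 8 / 9 8 -3 / -2 -5 5]. Elementwise product with the kernel and sum: 6·-1 + 1·1 + 8·-2 + 9·-2 + -3·1 + -5·-2 + 5·3.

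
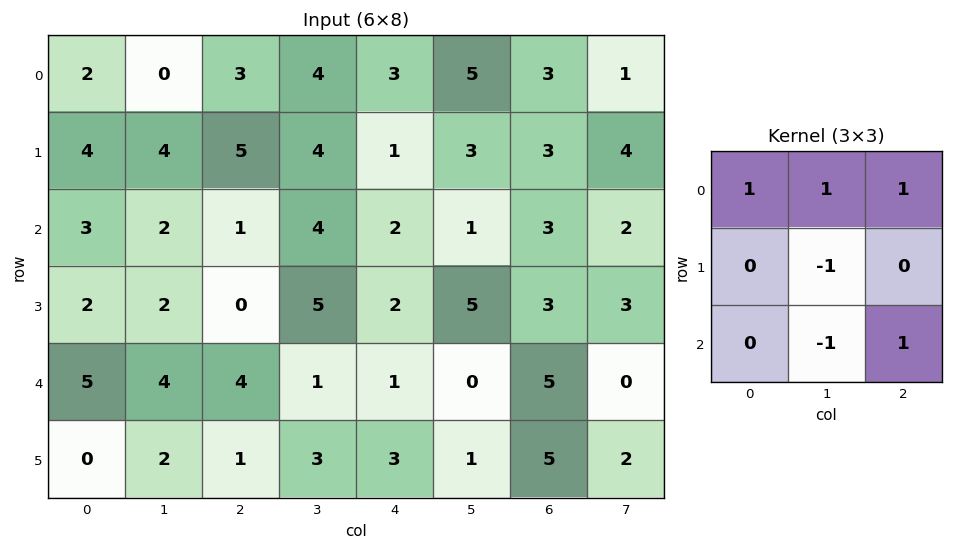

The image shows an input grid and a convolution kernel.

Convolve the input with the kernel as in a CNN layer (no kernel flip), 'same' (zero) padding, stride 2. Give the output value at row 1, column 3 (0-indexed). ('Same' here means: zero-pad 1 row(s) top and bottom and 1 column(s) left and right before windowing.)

The receptive field on the zero-padded input at this output position is [3 3 4 / 1 3 2 / 5 3 3]. Elementwise product with the kernel and sum: 3·1 + 3·1 + 4·1 + 3·-1 + 3·-1 + 3·1.

7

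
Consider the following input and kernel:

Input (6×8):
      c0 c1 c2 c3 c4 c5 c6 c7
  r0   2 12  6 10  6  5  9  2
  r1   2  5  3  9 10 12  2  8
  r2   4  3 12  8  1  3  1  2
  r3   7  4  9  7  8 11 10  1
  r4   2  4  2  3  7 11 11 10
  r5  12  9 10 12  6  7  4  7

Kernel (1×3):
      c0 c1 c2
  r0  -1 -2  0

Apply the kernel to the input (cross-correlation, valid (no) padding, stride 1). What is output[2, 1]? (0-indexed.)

-27

The receptive field on the input at this output position is [3 12 8]. Elementwise product with the kernel and sum: 3·-1 + 12·-2.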